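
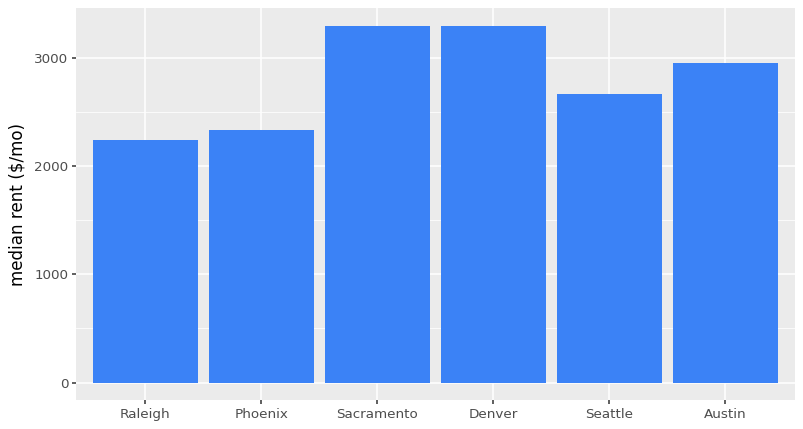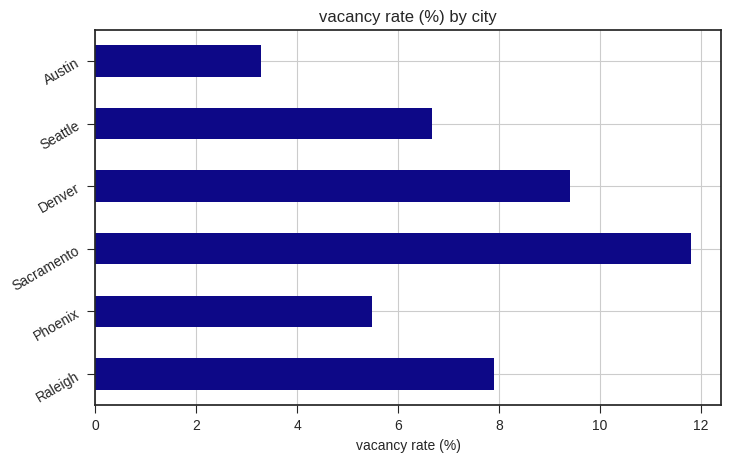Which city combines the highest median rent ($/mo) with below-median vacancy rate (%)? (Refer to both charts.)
Austin

Chart 2 median vacancy rate (%) ≈ 8; below-median cities: Phoenix, Seattle, Austin. Among those, Austin has the highest median rent ($/mo) (≈ 3000).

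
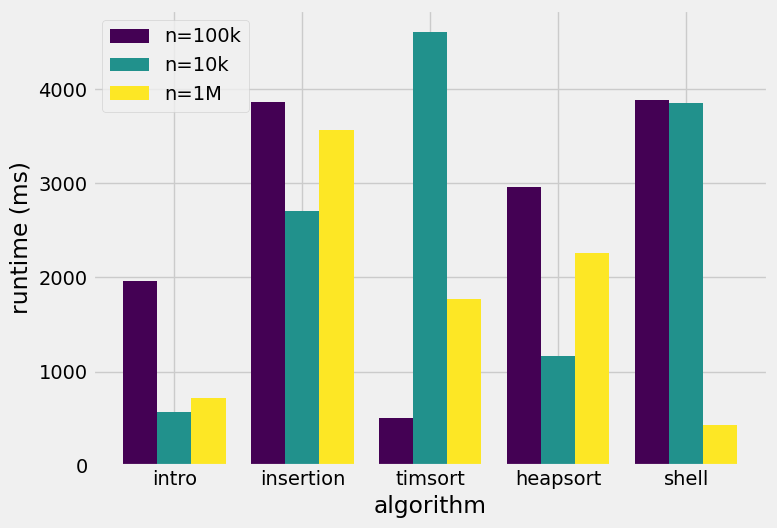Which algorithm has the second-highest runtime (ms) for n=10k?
shell

Top 3 for n=10k: timsort ≈ 4500, shell ≈ 4000, insertion ≈ 2500.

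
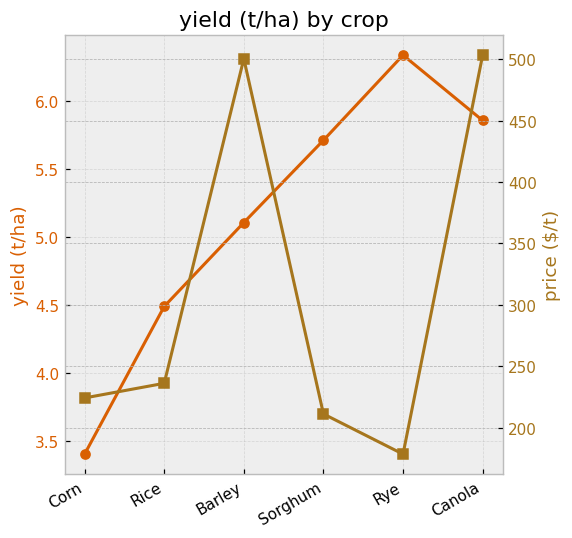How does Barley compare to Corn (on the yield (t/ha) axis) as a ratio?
Barley ≈ 5.0, Corn ≈ 3.5; 5.0/3.5 ≈ 1.43.

≈ 1.43×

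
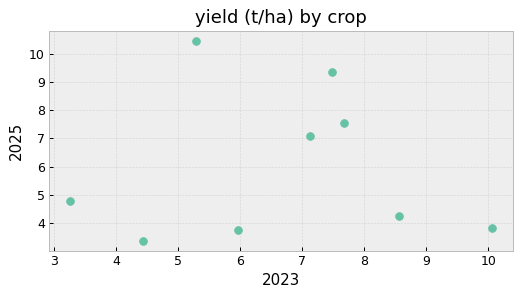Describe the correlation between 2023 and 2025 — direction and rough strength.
no clear correlation

Points are roughly uncorrelated; weak (|r| ≈ 0.0).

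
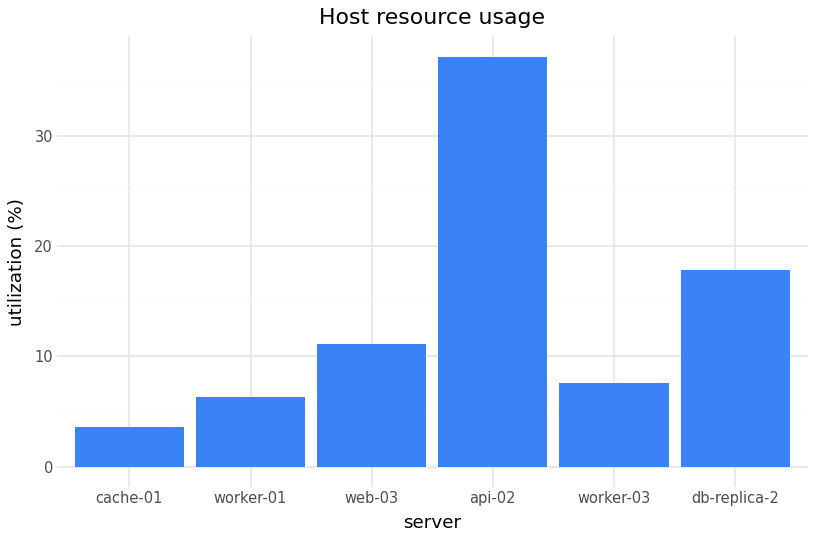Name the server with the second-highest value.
db-replica-2

Top 3: api-02 ≈ 35, db-replica-2 ≈ 20, web-03 ≈ 10.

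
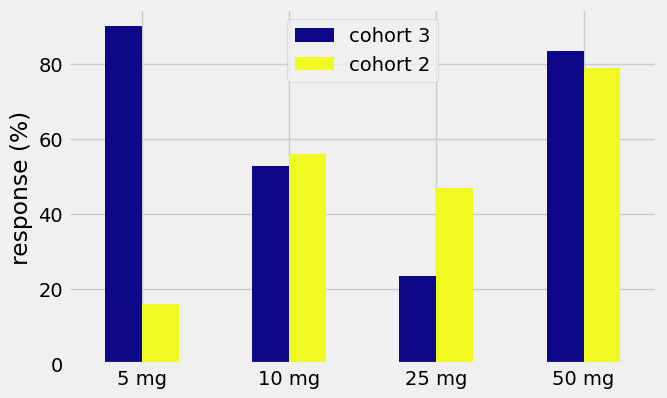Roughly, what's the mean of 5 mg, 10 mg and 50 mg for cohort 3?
≈ 73

(90 + 50 + 80) / 3 ≈ 73.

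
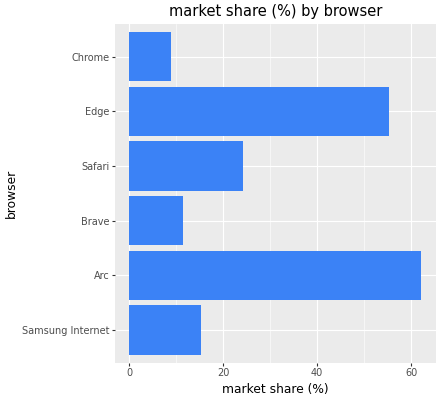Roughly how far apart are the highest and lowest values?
≈ 50

Max Arc ≈ 60, min Chrome ≈ 10; range ≈ 50.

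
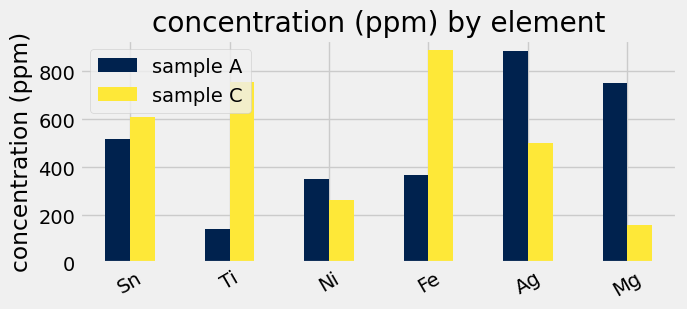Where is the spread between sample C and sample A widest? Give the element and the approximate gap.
Ti: sample C ≈ 800, sample A ≈ 100 → gap ≈ 700. Next-largest (Mg) is only ≈ 600.

Ti, ≈ 700 ppm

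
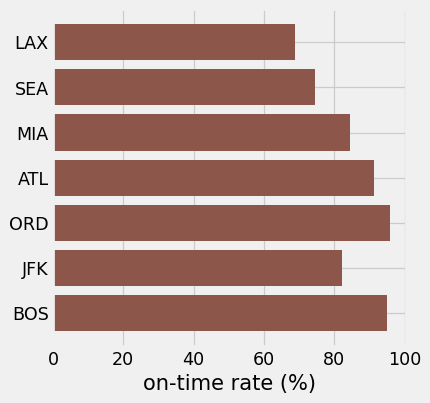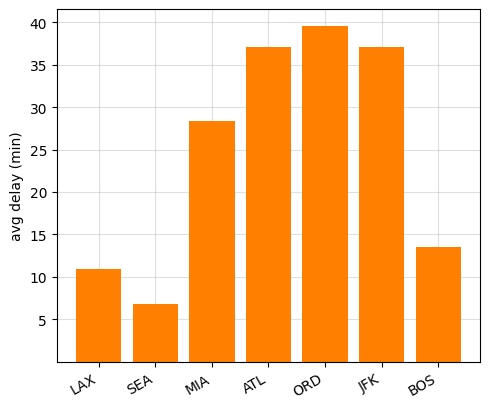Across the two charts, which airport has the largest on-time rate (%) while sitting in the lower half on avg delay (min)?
Chart 2 median avg delay (min) ≈ 30; below-median airports: LAX, SEA, BOS. Among those, BOS has the highest on-time rate (%) (≈ 100).

BOS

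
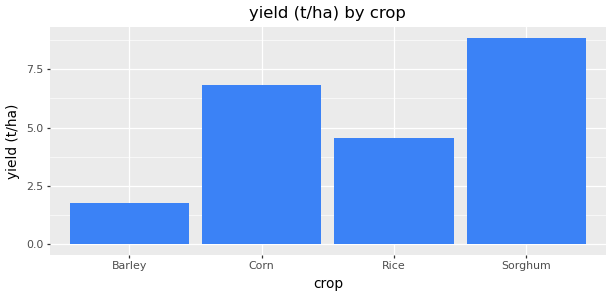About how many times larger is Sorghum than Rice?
≈ 1.8×

Sorghum ≈ 9, Rice ≈ 5; 9/5 ≈ 1.8.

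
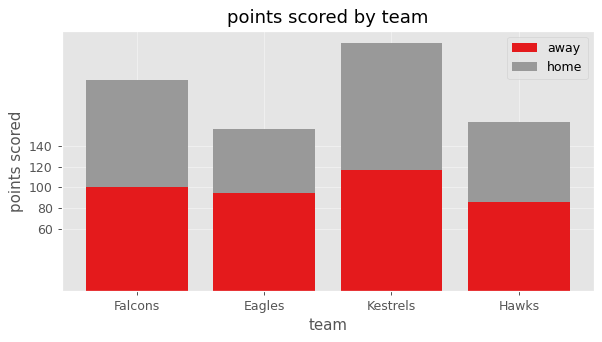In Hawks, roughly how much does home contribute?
≈ 80

home top ≈ 160, bottom ≈ 80; segment ≈ 80.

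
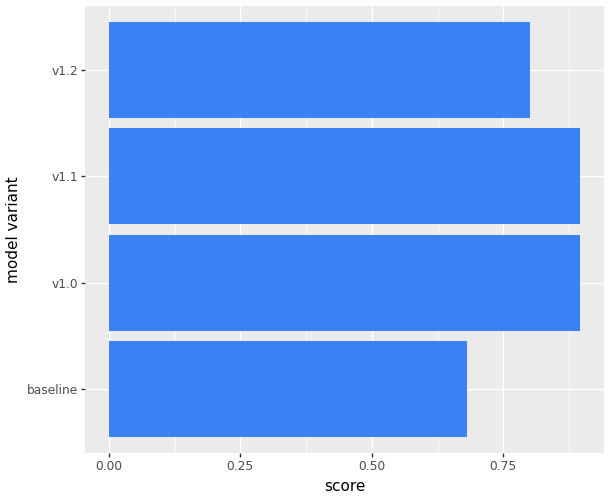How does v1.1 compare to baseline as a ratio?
≈ 1.29×

v1.1 ≈ 0.9, baseline ≈ 0.7; 0.9/0.7 ≈ 1.29.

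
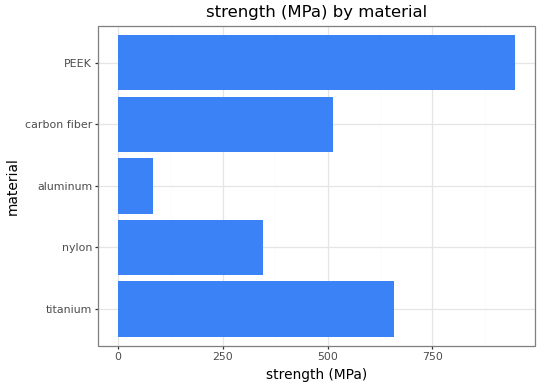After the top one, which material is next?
titanium

Top 3: PEEK ≈ 900, titanium ≈ 700, carbon fiber ≈ 500.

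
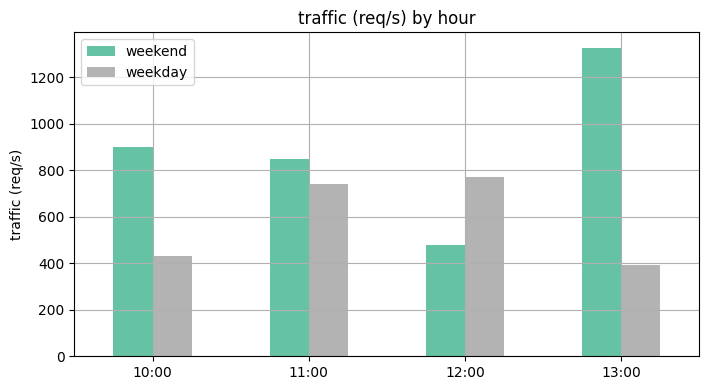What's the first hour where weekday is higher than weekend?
11:00: weekday ≈ 800 vs weekend ≈ 800 (not yet); 12:00: weekday ≈ 800 vs weekend ≈ 400 (first crossover).

12:00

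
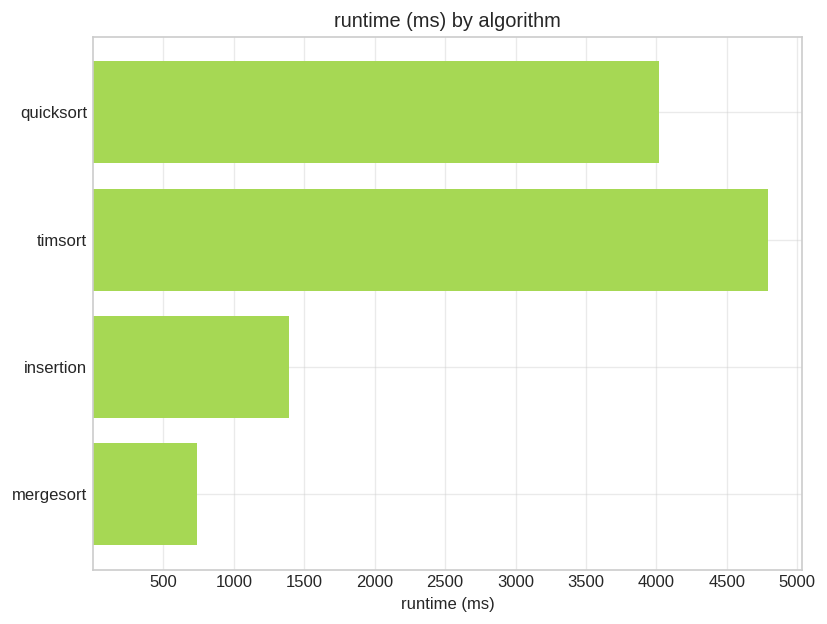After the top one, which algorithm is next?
quicksort

Top 3: timsort ≈ 5000, quicksort ≈ 4000, insertion ≈ 1500.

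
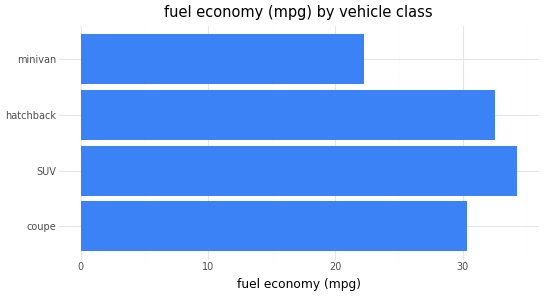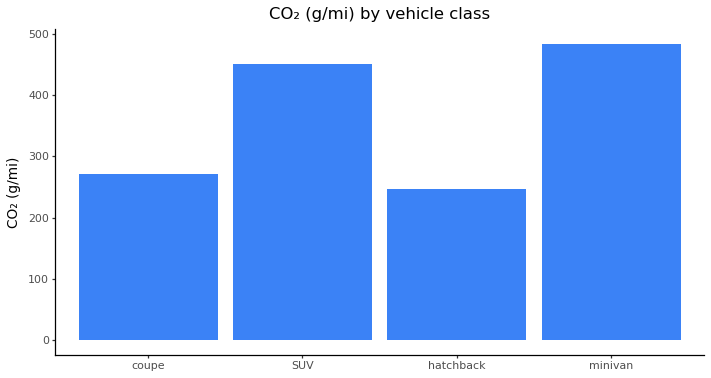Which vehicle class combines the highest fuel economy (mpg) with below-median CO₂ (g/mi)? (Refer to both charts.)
Chart 2 median CO₂ (g/mi) ≈ 350; below-median vehicle classes: coupe, hatchback. Among those, hatchback has the highest fuel economy (mpg) (≈ 35).

hatchback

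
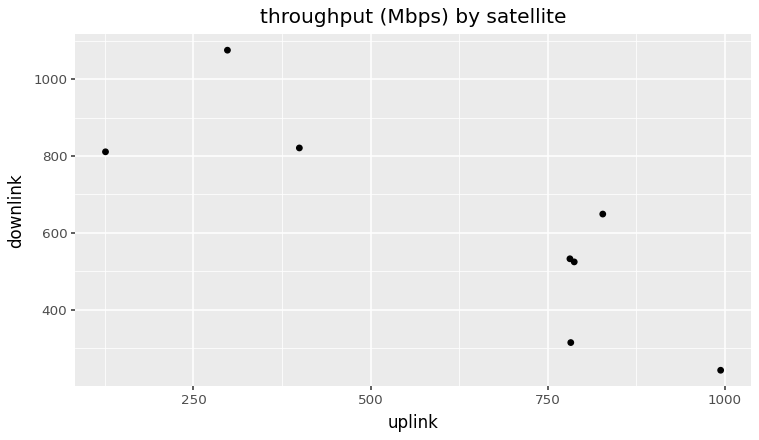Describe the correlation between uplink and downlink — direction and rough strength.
negative, strong

Points are negatively correlated; strong (|r| ≈ 0.8).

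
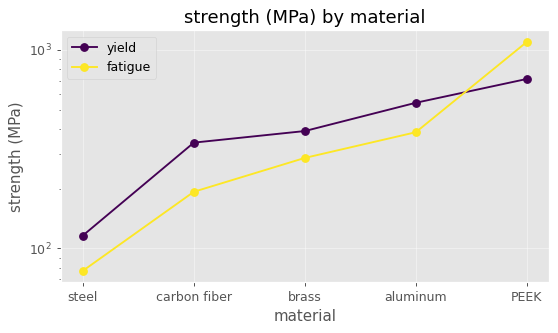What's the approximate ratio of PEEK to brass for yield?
≈ 1.75×

PEEK ≈ 700, brass ≈ 400; 700/400 ≈ 1.75.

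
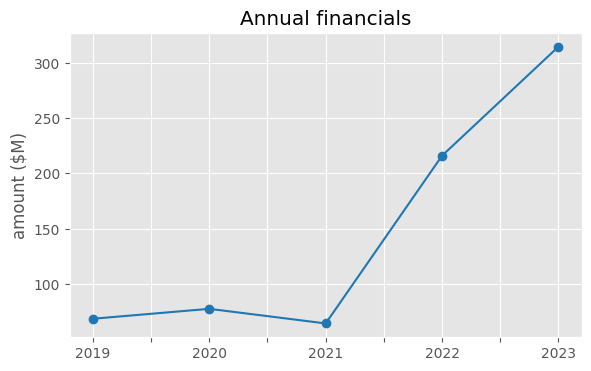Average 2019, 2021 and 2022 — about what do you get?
(75 + 75 + 225) / 3 ≈ 125.

≈ 125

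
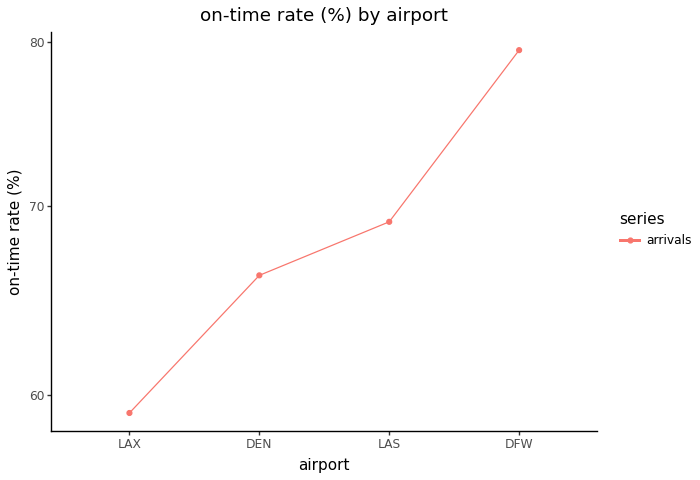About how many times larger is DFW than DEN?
DFW ≈ 80, DEN ≈ 66; 80/66 ≈ 1.21.

≈ 1.21×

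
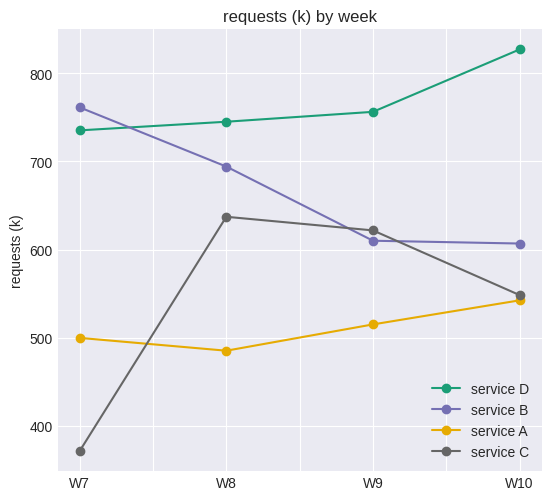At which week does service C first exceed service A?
W7: service C ≈ 350 vs service A ≈ 500 (not yet); W8: service C ≈ 650 vs service A ≈ 500 (first crossover).

W8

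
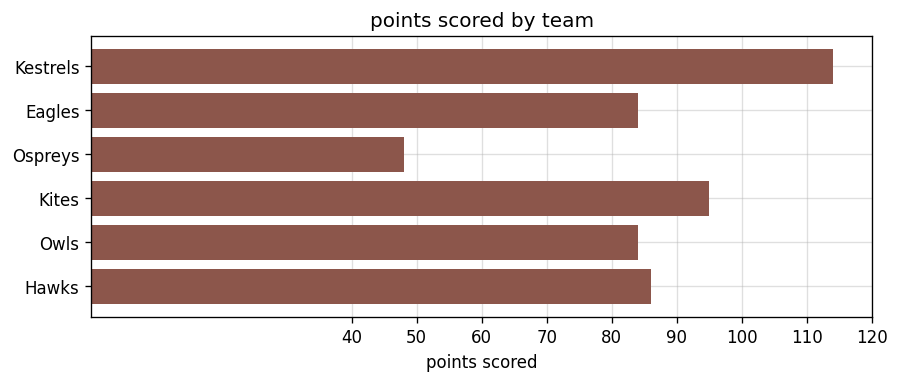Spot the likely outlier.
Ospreys

Ospreys ≈ 50; the rest sit between ≈ 80 and ≈ 110.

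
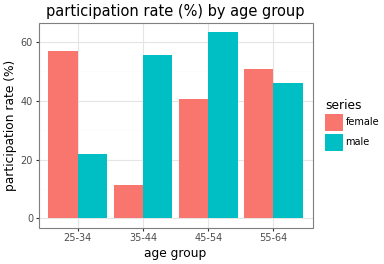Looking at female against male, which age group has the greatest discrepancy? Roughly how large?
35-44: female ≈ 10, male ≈ 60 → gap ≈ 50. Next-largest (25-34) is only ≈ 40.

35-44, ≈ 50 %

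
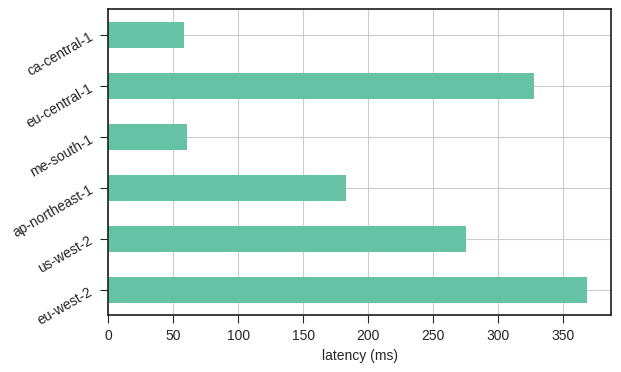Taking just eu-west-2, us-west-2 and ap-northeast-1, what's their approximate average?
≈ 283

(350 + 300 + 200) / 3 ≈ 283.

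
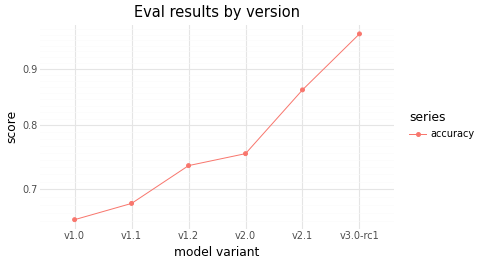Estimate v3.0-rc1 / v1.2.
v3.0-rc1 ≈ 0.95, v1.2 ≈ 0.75; 0.95/0.75 ≈ 1.27.

≈ 1.27×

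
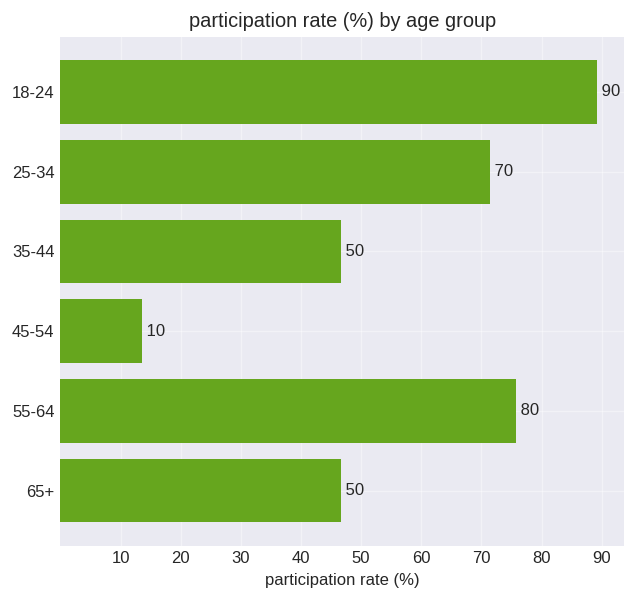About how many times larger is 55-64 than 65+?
≈ 1.6×

55-64 ≈ 80, 65+ ≈ 50; 80/50 ≈ 1.6.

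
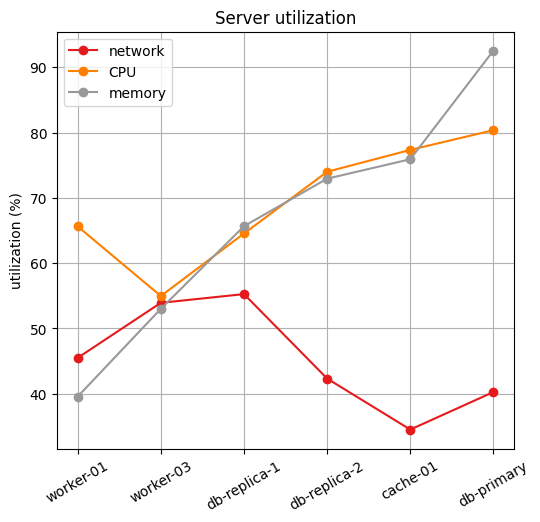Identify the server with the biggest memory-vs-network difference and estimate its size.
db-primary: memory ≈ 95, network ≈ 40 → gap ≈ 55. Next-largest (cache-01) is only ≈ 40.

db-primary, ≈ 55 %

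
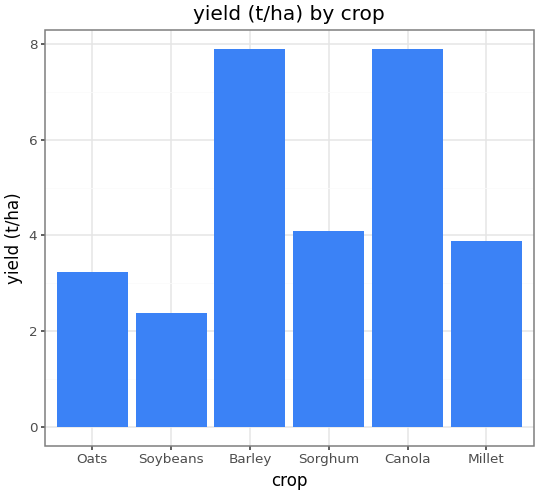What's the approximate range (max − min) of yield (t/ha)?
Max Barley ≈ 8, min Soybeans ≈ 2; range ≈ 6.

≈ 6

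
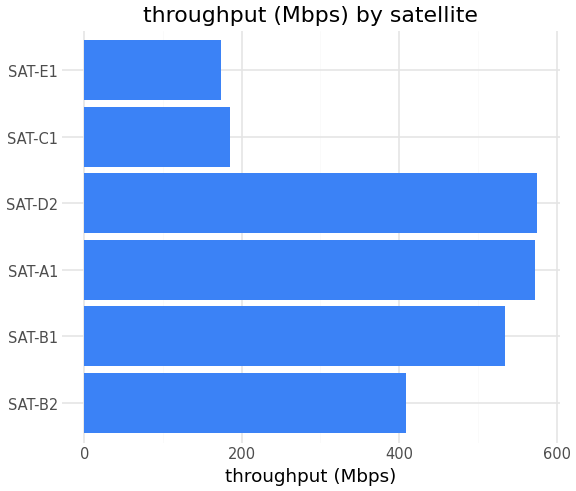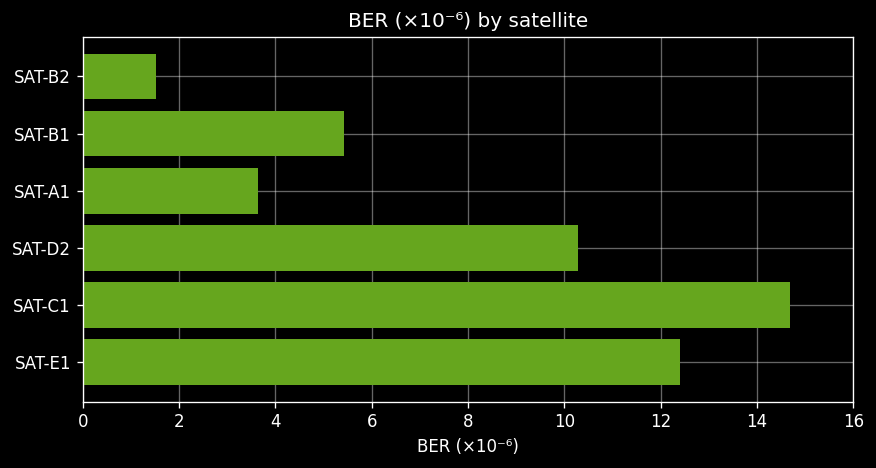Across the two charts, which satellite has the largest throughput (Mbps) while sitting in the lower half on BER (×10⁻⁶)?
SAT-A1

Chart 2 median BER (×10⁻⁶) ≈ 8; below-median satellites: SAT-B2, SAT-B1, SAT-A1. Among those, SAT-A1 has the highest throughput (Mbps) (≈ 600).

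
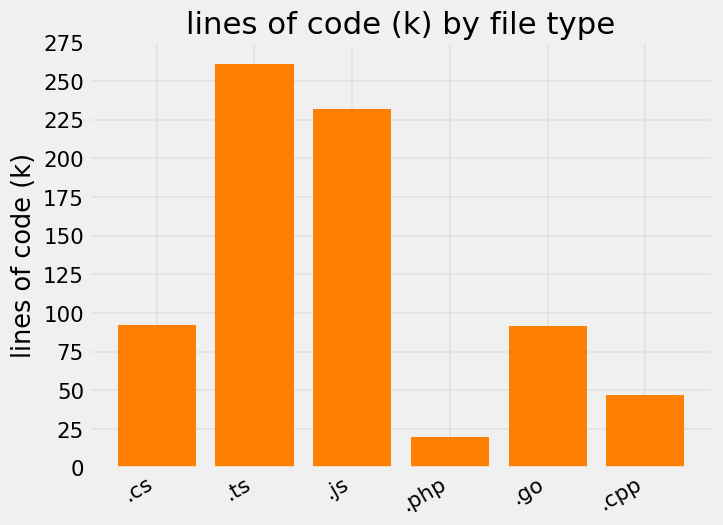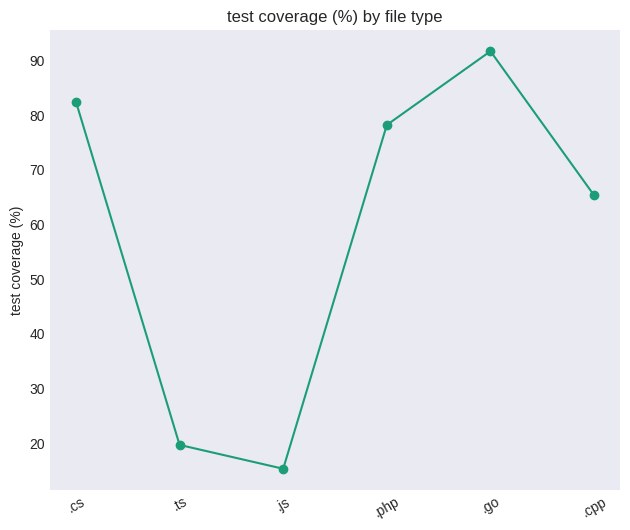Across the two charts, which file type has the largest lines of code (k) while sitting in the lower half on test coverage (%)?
Chart 2 median test coverage (%) ≈ 70; below-median file types: .ts, .js, .cpp. Among those, .ts has the highest lines of code (k) (≈ 250).

.ts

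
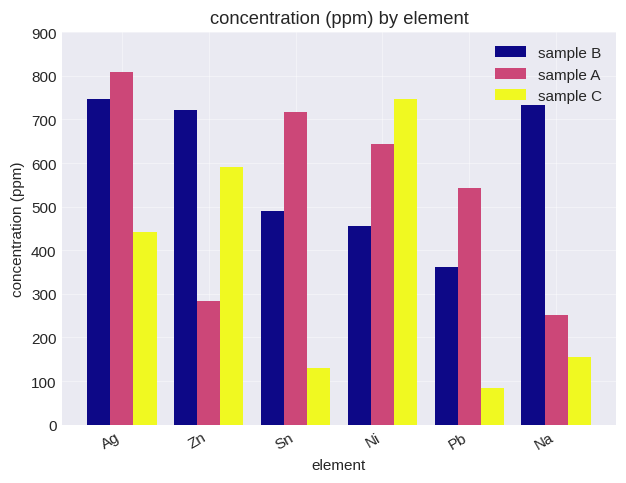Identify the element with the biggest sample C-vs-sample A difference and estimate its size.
Sn, ≈ 600 ppm

Sn: sample C ≈ 100, sample A ≈ 700 → gap ≈ 600. Next-largest (Pb) is only ≈ 400.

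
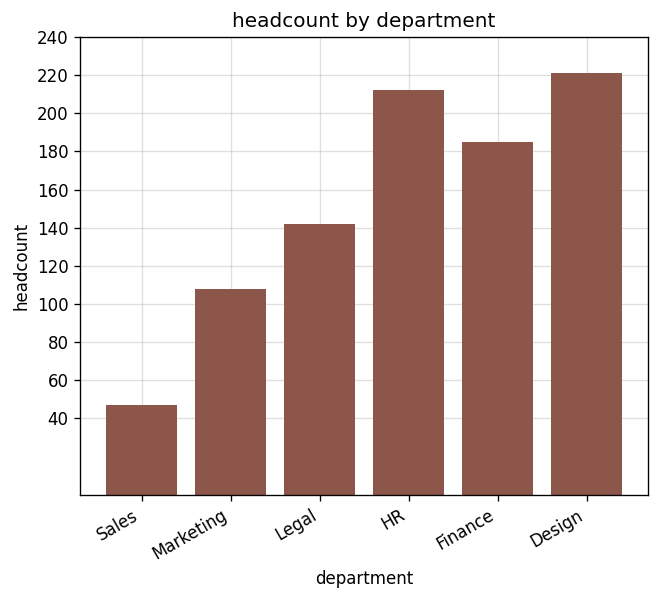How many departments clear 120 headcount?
4

Above 120: Legal, HR, Finance, Design.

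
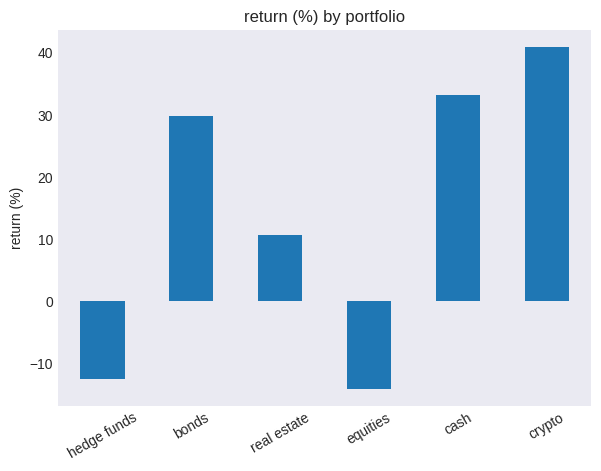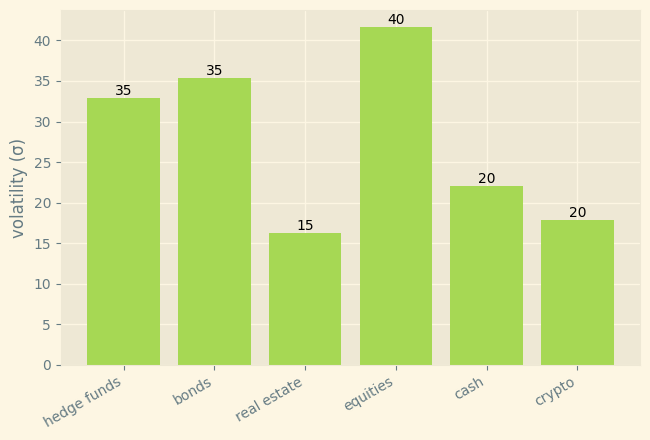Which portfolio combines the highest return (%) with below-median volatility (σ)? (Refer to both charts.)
crypto

Chart 2 median volatility (σ) ≈ 25; below-median portfolios: real estate, cash, crypto. Among those, crypto has the highest return (%) (≈ 40).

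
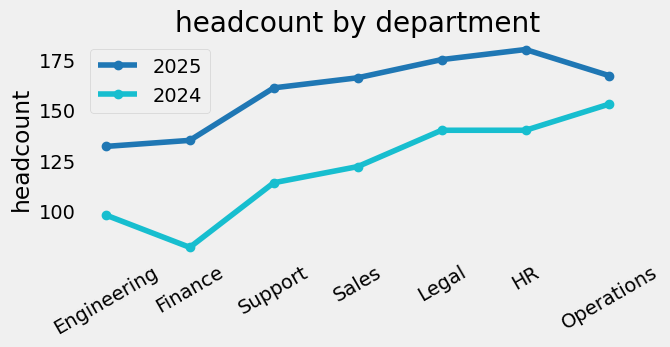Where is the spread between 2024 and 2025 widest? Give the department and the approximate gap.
Finance: 2024 ≈ 80, 2025 ≈ 140 → gap ≈ 60. Next-largest (Support) is only ≈ 50.

Finance, ≈ 60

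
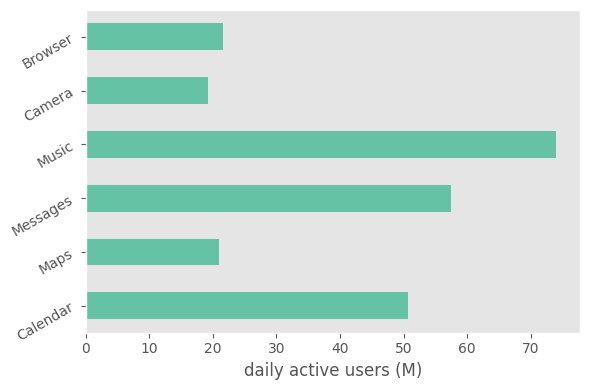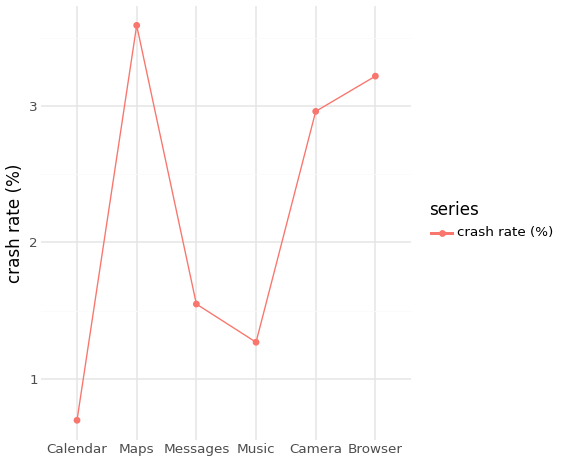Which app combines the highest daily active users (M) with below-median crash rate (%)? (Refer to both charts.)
Music

Chart 2 median crash rate (%) ≈ 2.5; below-median apps: Calendar, Messages, Music. Among those, Music has the highest daily active users (M) (≈ 70).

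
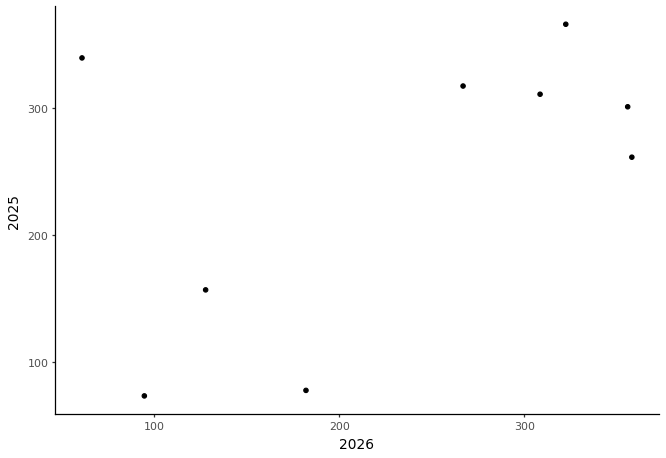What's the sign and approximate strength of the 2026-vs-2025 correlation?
Points are positively correlated; moderate (|r| ≈ 0.5).

positive, moderate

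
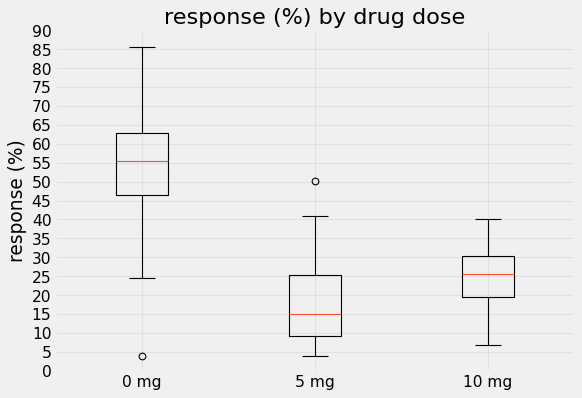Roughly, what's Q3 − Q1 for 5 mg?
≈ 15

Q3 ≈ 25, Q1 ≈ 10; IQR ≈ 15.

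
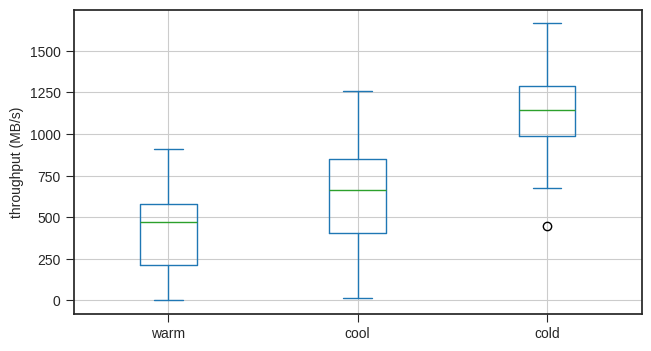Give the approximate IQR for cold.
Q3 ≈ 1300, Q1 ≈ 1000; IQR ≈ 300.

≈ 300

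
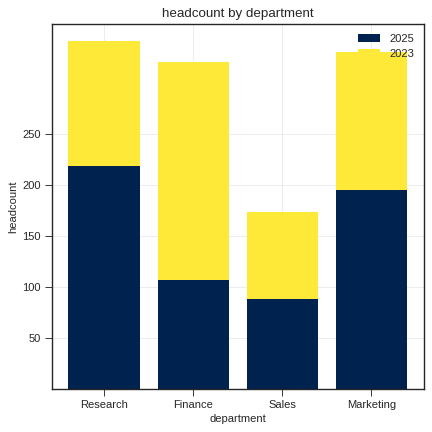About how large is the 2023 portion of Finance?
≈ 200

2023 top ≈ 300, bottom ≈ 100; segment ≈ 200.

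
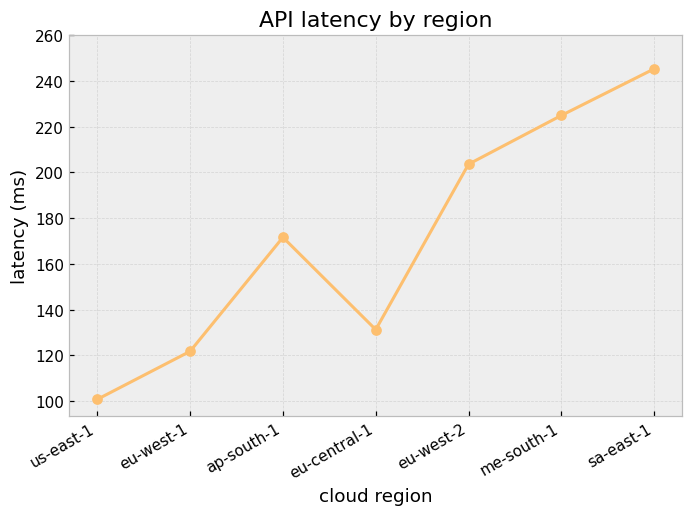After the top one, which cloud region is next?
me-south-1

Top 3: sa-east-1 ≈ 240, me-south-1 ≈ 220, eu-west-2 ≈ 200.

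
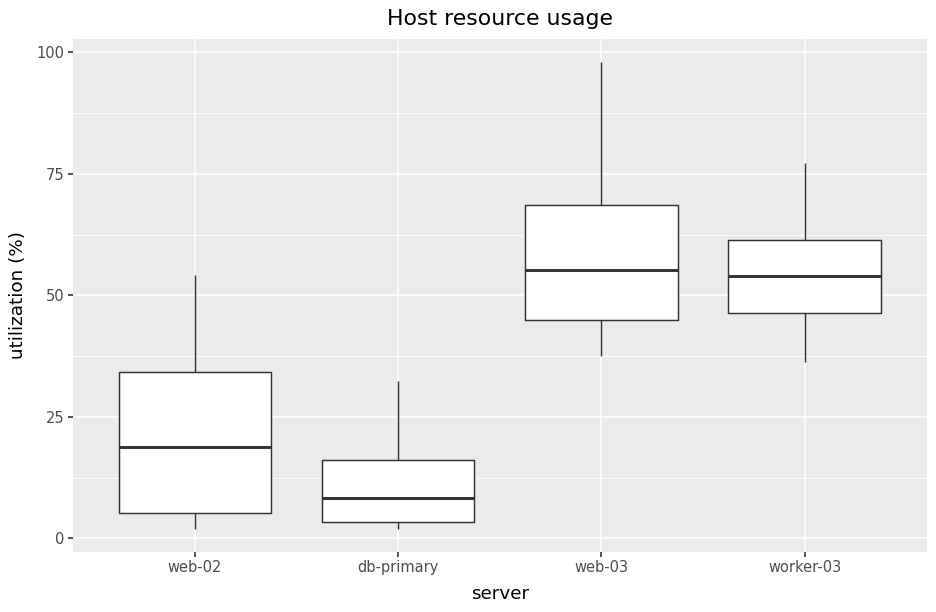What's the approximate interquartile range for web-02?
Q3 ≈ 35, Q1 ≈ 5; IQR ≈ 30.

≈ 30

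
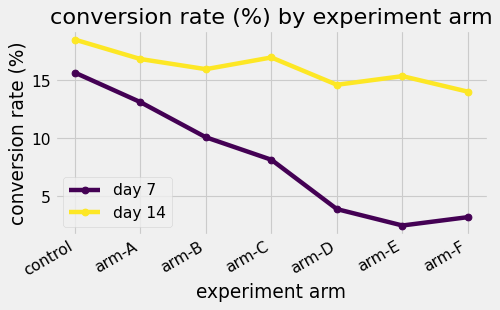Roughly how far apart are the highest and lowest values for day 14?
≈ 4

Max control ≈ 18, min arm-F ≈ 14; range ≈ 4.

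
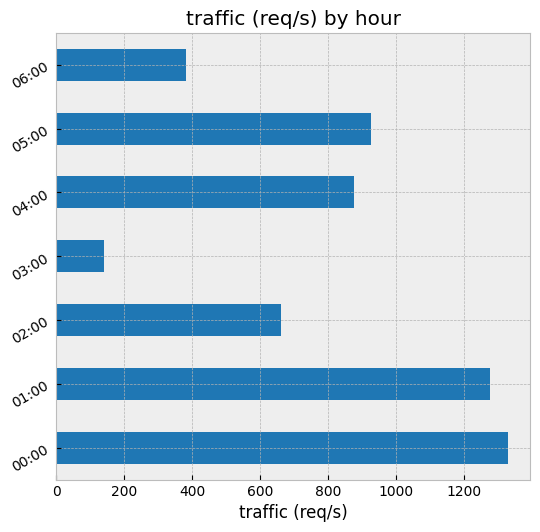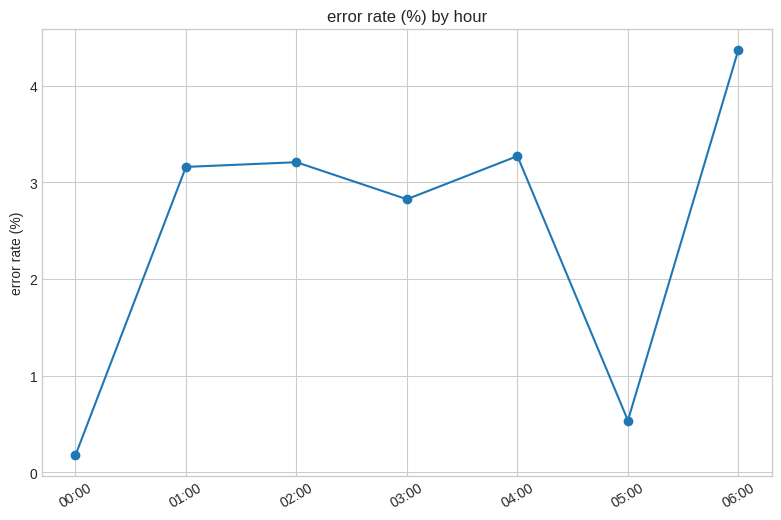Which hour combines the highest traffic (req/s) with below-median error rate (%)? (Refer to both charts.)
00:00

Chart 2 median error rate (%) ≈ 3; below-median hours: 00:00, 03:00, 05:00. Among those, 00:00 has the highest traffic (req/s) (≈ 1400).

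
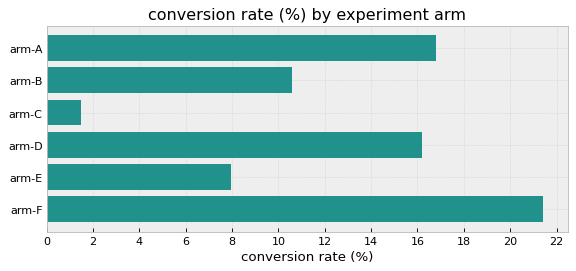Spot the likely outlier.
arm-C ≈ 2; the rest sit between ≈ 8 and ≈ 22.

arm-C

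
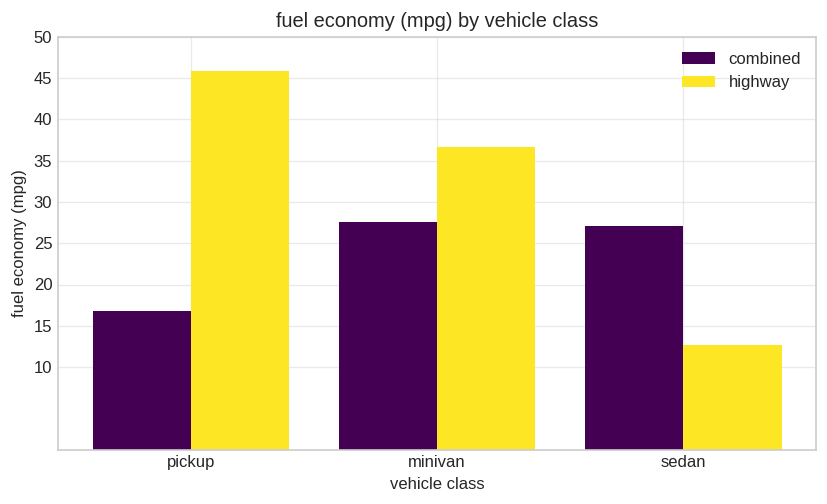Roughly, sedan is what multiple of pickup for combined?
sedan ≈ 25, pickup ≈ 15; 25/15 ≈ 1.67.

≈ 1.67×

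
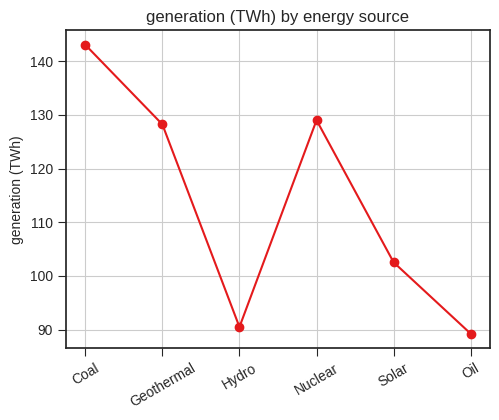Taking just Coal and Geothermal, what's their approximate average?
≈ 138

(145 + 130) / 2 ≈ 138.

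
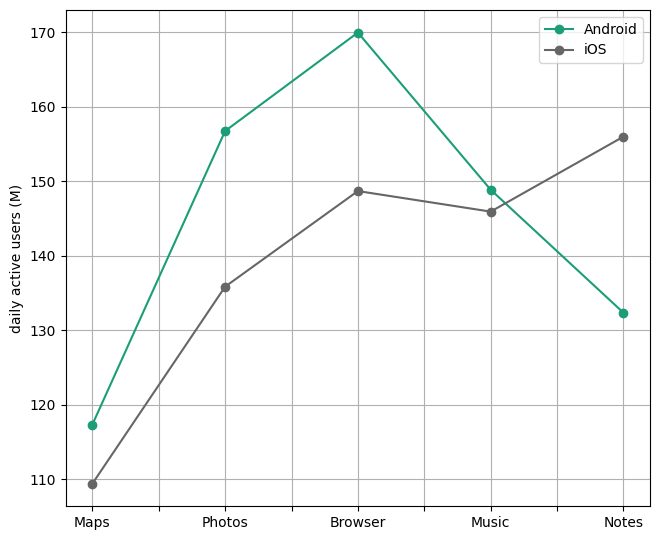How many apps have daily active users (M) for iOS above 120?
Above 120: Photos, Browser, Music, Notes.

4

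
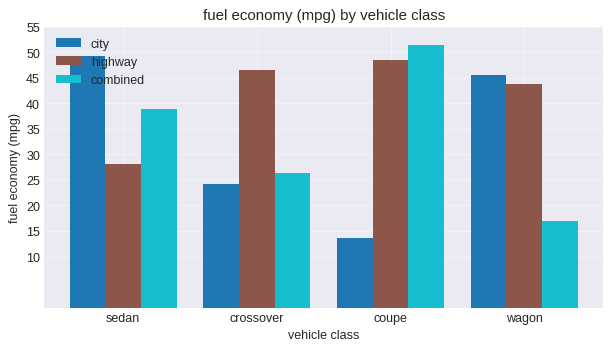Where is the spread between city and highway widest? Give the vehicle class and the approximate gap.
coupe, ≈ 35 mpg

coupe: city ≈ 15, highway ≈ 50 → gap ≈ 35. Next-largest (crossover) is only ≈ 20.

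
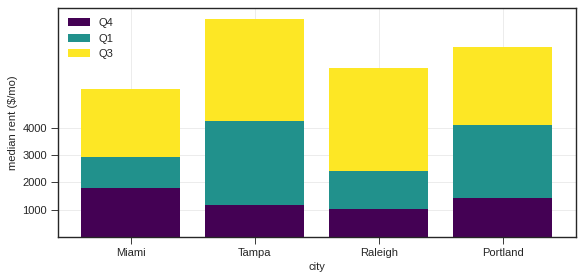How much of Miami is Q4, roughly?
≈ 2000

Q4 top ≈ 2000, bottom ≈ 0; segment ≈ 2000.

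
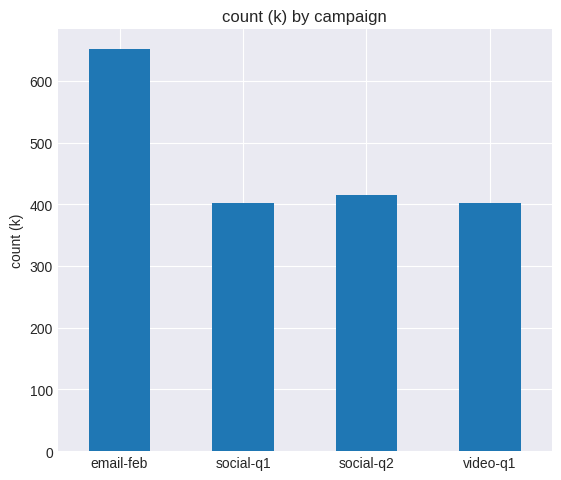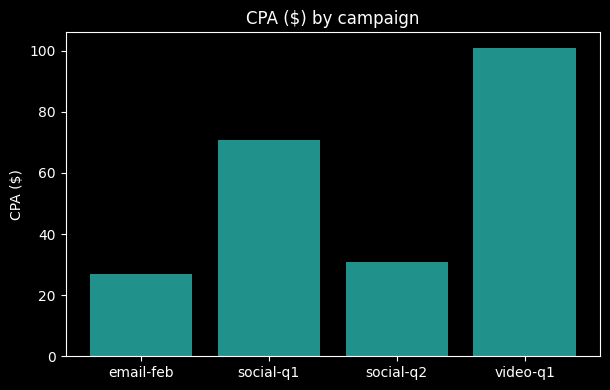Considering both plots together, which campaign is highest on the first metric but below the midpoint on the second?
email-feb

Chart 2 median CPA ($) ≈ 50; below-median campaigns: email-feb, social-q2. Among those, email-feb has the highest count (k) (≈ 700).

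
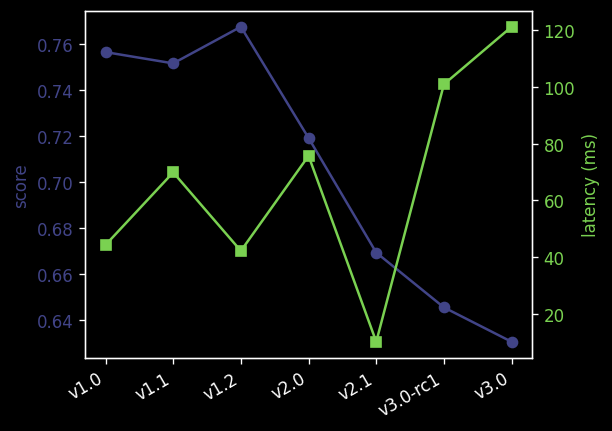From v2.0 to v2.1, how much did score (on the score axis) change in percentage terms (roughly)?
v2.0 ≈ 0.72, v2.1 ≈ 0.66; (0.66 − 0.72) / 0.72 ≈ -8.3%.

≈ -8.3%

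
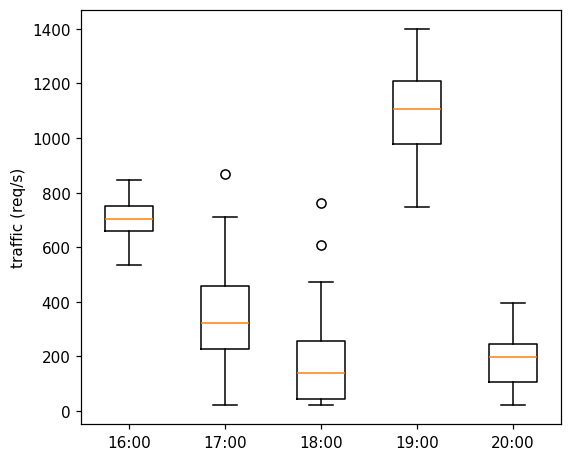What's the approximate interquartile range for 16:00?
Q3 ≈ 800, Q1 ≈ 700; IQR ≈ 100.

≈ 100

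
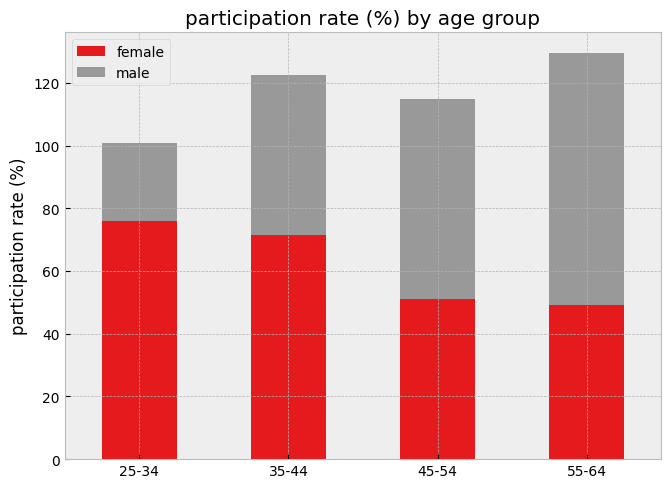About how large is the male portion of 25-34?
≈ 20

male top ≈ 100, bottom ≈ 80; segment ≈ 20.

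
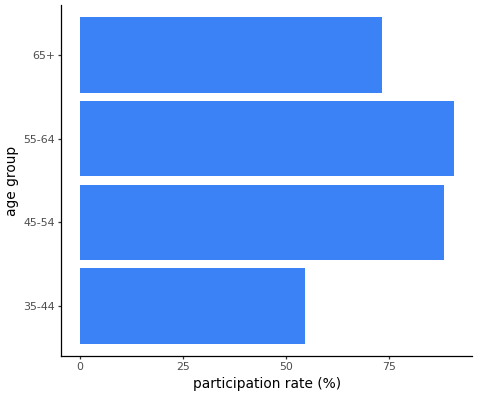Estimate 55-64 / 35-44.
≈ 1.8×

55-64 ≈ 90, 35-44 ≈ 50; 90/50 ≈ 1.8.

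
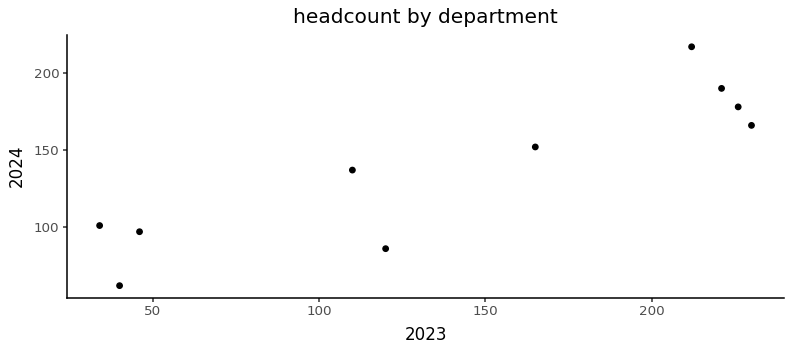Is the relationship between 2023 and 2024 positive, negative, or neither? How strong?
Points are positively correlated; strong (|r| ≈ 0.9).

positive, strong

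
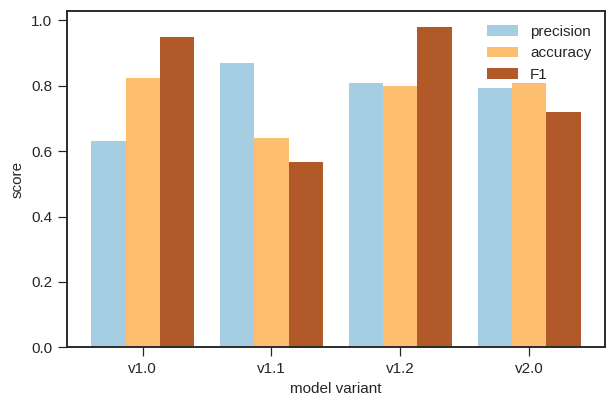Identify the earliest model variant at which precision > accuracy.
v1.1

v1.0: precision ≈ 0.6 vs accuracy ≈ 0.8 (not yet); v1.1: precision ≈ 0.9 vs accuracy ≈ 0.6 (first crossover).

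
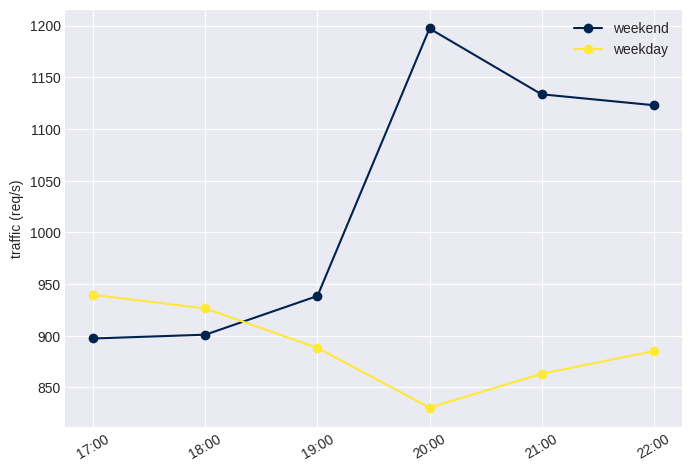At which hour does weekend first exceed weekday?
19:00

18:00: weekend ≈ 900 vs weekday ≈ 950 (not yet); 19:00: weekend ≈ 950 vs weekday ≈ 900 (first crossover).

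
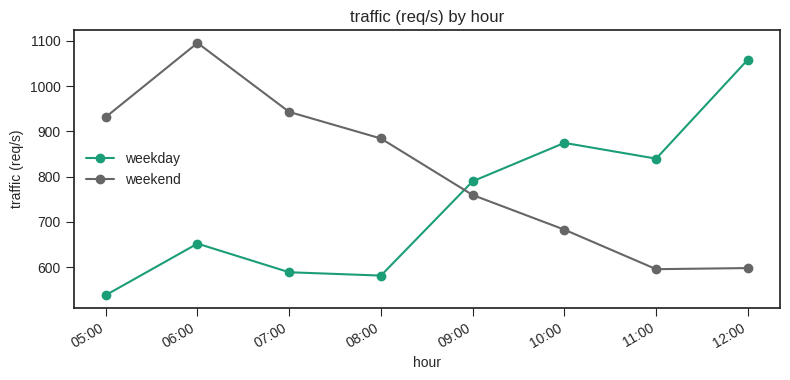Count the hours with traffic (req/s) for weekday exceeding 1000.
Above 1000: 12:00.

1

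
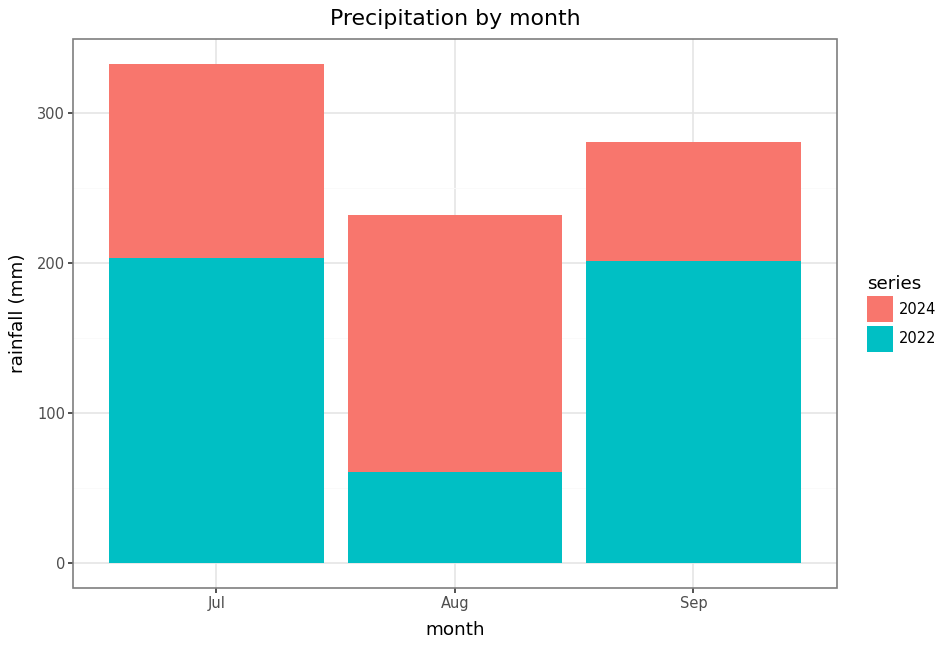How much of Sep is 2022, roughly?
≈ 200

2022 top ≈ 200, bottom ≈ 0; segment ≈ 200.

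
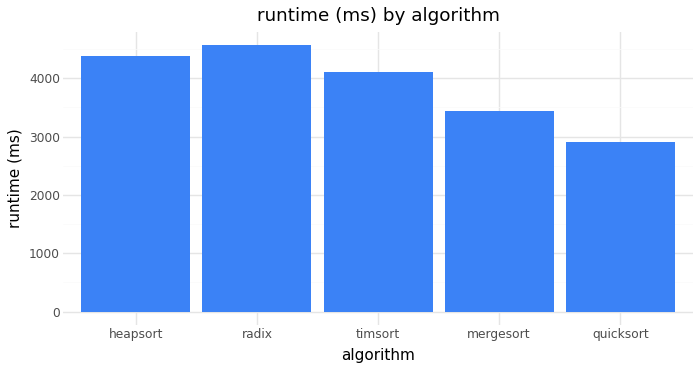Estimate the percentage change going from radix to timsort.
≈ -11.1%

radix ≈ 4500, timsort ≈ 4000; (4000 − 4500) / 4500 ≈ -11.1%.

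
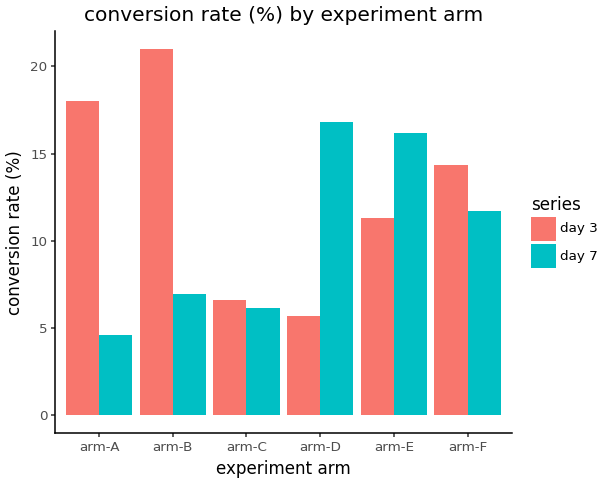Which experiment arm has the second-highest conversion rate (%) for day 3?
arm-A

Top 3 for day 3: arm-B ≈ 20, arm-A ≈ 18, arm-F ≈ 14.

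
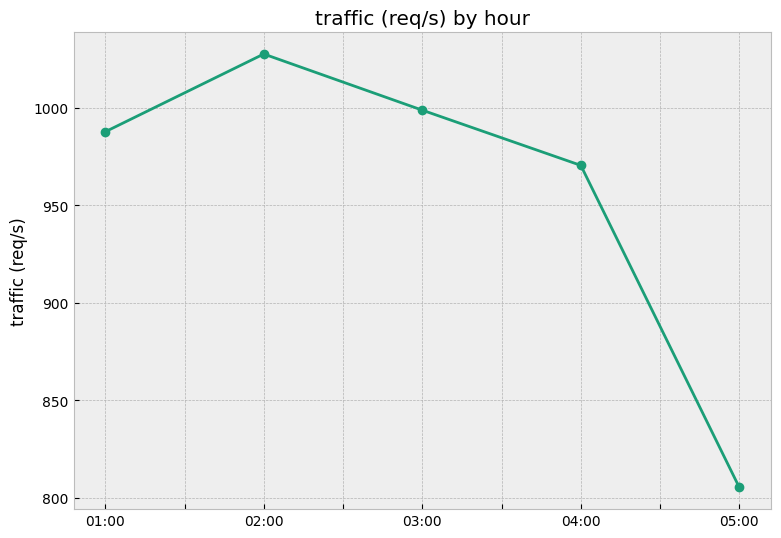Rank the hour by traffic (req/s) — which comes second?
03:00

Top 3: 02:00 ≈ 1020, 03:00 ≈ 1000, 01:00 ≈ 980.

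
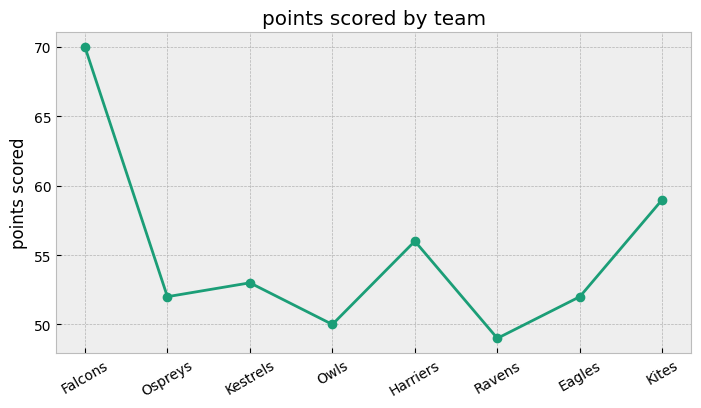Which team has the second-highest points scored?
Top 3: Falcons ≈ 70, Kites ≈ 60, Harriers ≈ 56.

Kites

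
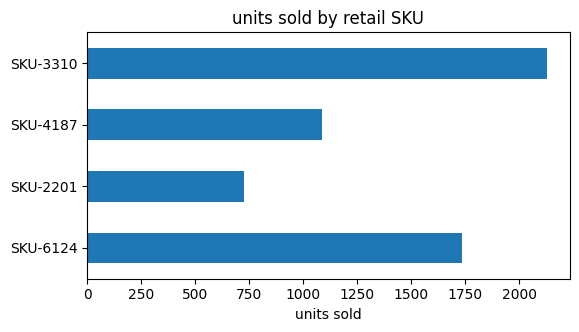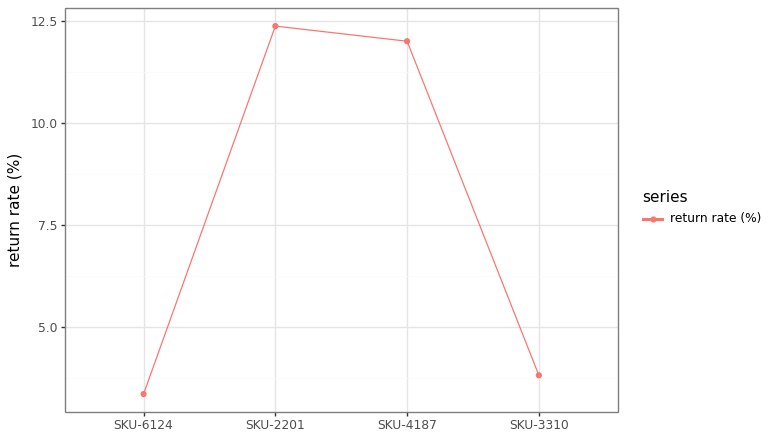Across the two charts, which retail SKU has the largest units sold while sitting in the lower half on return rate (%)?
Chart 2 median return rate (%) ≈ 8; below-median retail SKUs: SKU-6124, SKU-3310. Among those, SKU-3310 has the highest units sold (≈ 2200).

SKU-3310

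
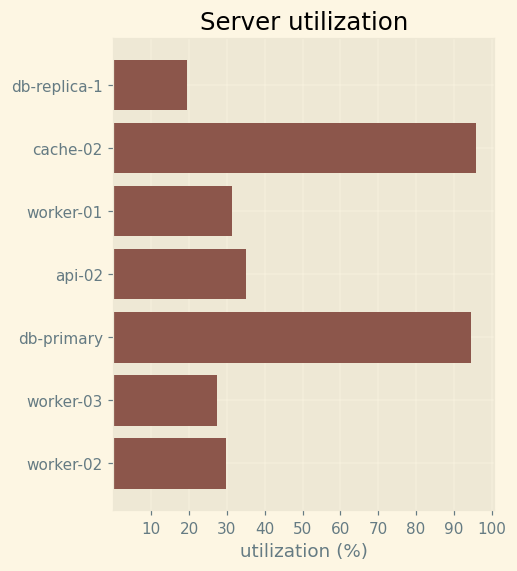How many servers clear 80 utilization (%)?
2

Above 80: cache-02, db-primary.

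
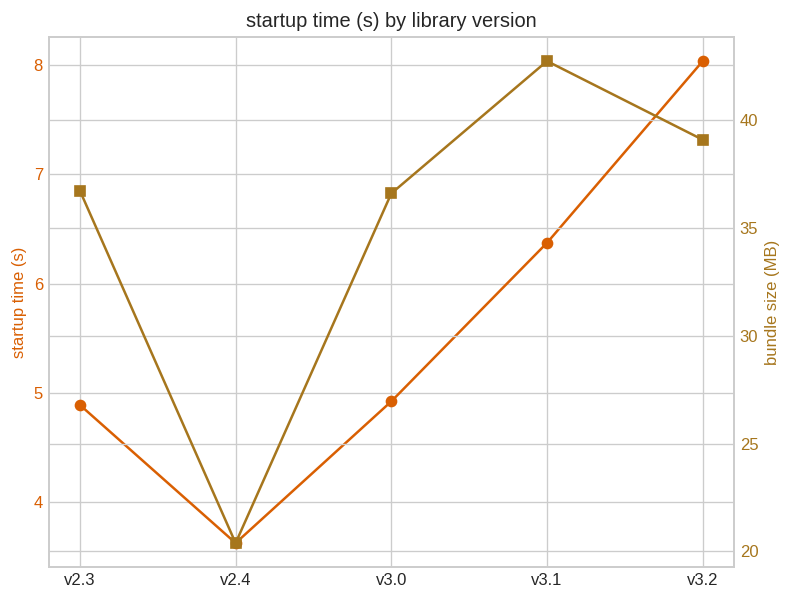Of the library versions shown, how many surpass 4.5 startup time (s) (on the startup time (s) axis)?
Above 4.5: v2.3, v3.0, v3.1, v3.2.

4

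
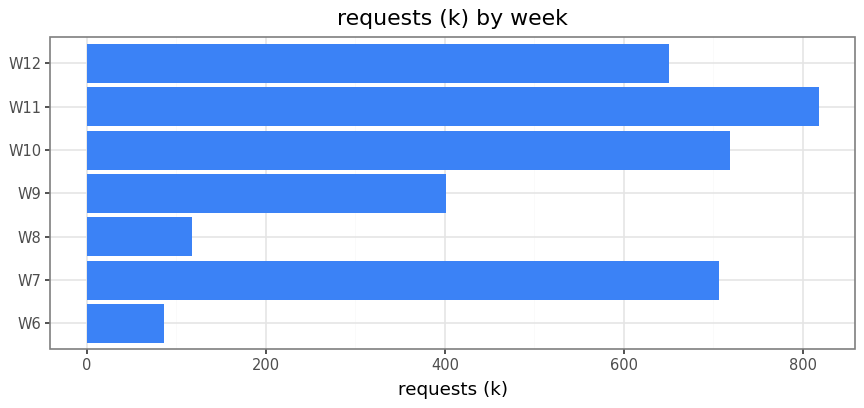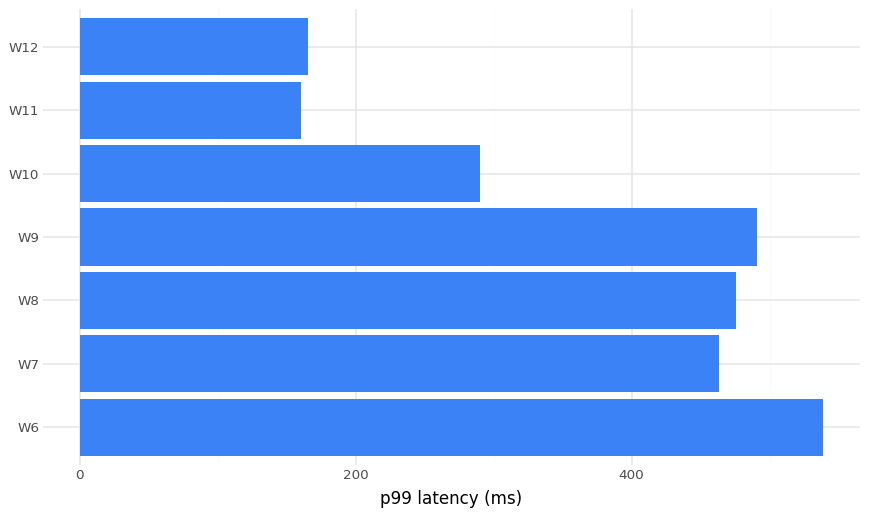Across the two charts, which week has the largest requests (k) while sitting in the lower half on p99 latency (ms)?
W11

Chart 2 median p99 latency (ms) ≈ 450; below-median weeks: W10, W11, W12. Among those, W11 has the highest requests (k) (≈ 800).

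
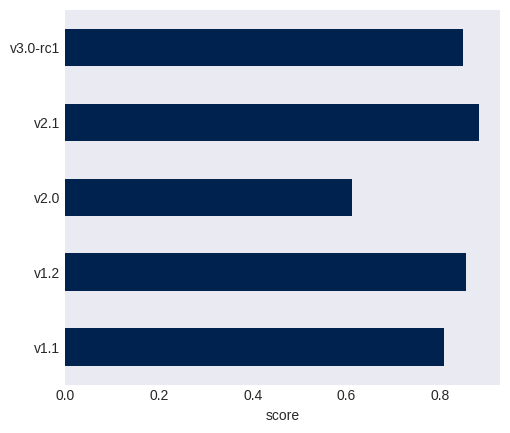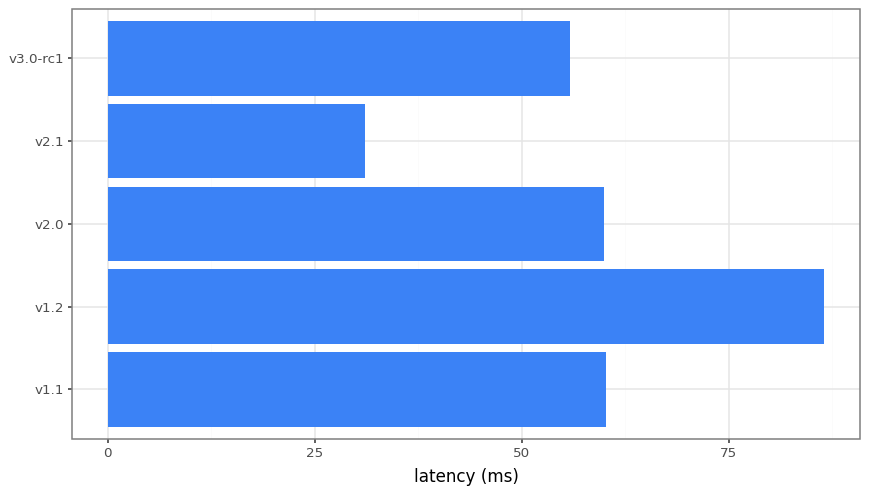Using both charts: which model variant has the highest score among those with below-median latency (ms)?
v2.1

Chart 2 median latency (ms) ≈ 60; below-median model variants: v2.1, v3.0-rc1. Among those, v2.1 has the highest score (≈ 0.9).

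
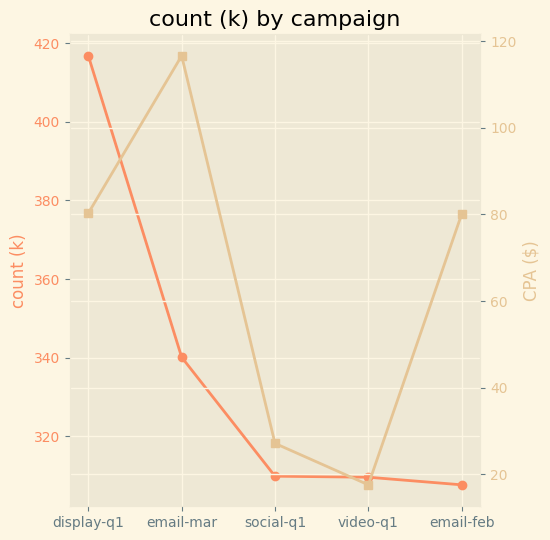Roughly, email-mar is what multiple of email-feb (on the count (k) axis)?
≈ 1.1×

email-mar ≈ 340, email-feb ≈ 310; 340/310 ≈ 1.1.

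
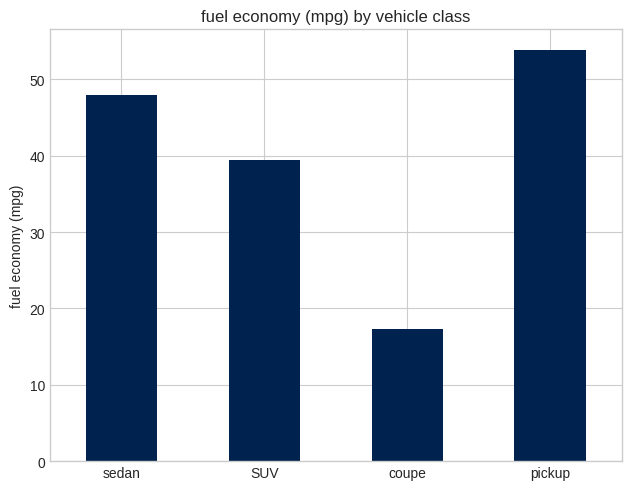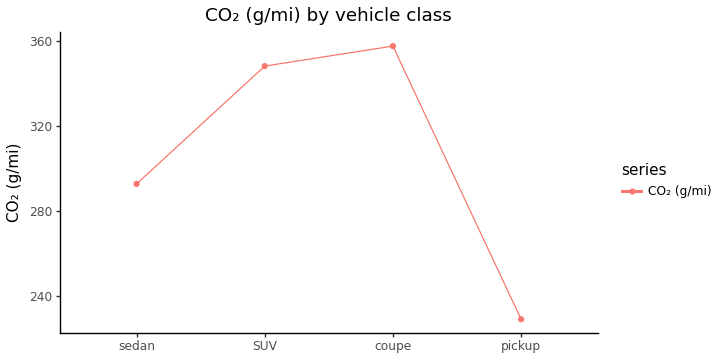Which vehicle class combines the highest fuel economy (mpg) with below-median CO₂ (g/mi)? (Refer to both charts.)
Chart 2 median CO₂ (g/mi) ≈ 300; below-median vehicle classes: sedan, pickup. Among those, pickup has the highest fuel economy (mpg) (≈ 55).

pickup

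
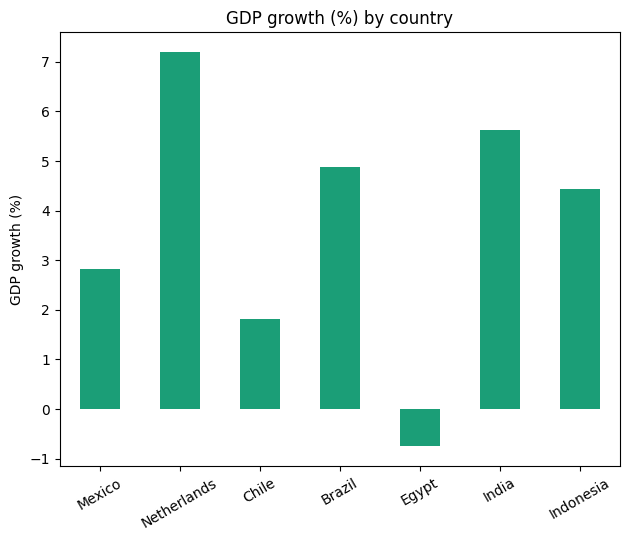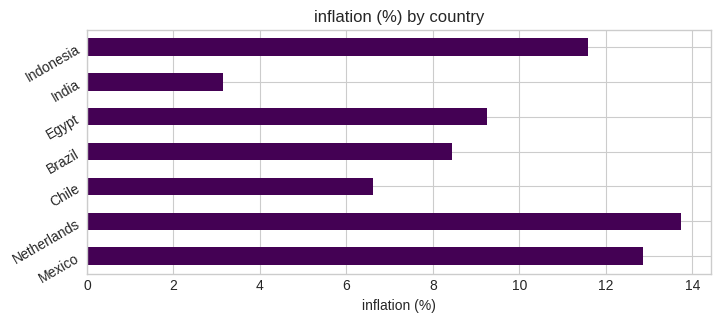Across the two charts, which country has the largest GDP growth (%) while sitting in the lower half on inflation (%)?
India

Chart 2 median inflation (%) ≈ 10; below-median countries: Chile, Brazil, India. Among those, India has the highest GDP growth (%) (≈ 6).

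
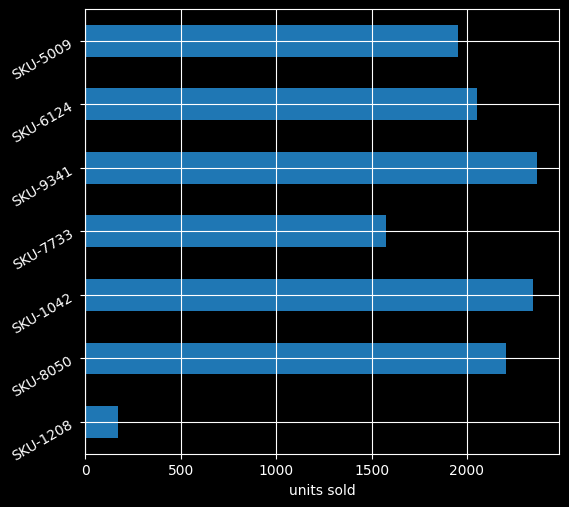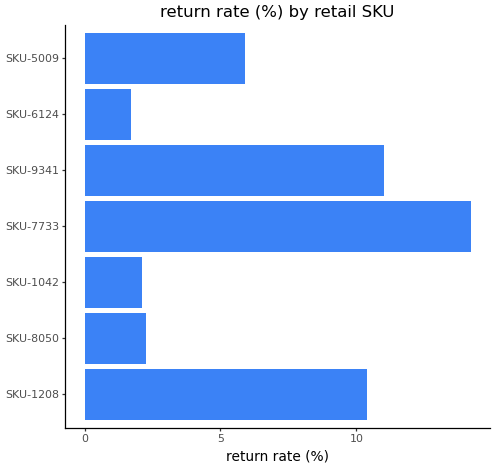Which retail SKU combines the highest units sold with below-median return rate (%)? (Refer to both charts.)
SKU-1042

Chart 2 median return rate (%) ≈ 6; below-median retail SKUs: SKU-8050, SKU-1042, SKU-6124. Among those, SKU-1042 has the highest units sold (≈ 2500).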